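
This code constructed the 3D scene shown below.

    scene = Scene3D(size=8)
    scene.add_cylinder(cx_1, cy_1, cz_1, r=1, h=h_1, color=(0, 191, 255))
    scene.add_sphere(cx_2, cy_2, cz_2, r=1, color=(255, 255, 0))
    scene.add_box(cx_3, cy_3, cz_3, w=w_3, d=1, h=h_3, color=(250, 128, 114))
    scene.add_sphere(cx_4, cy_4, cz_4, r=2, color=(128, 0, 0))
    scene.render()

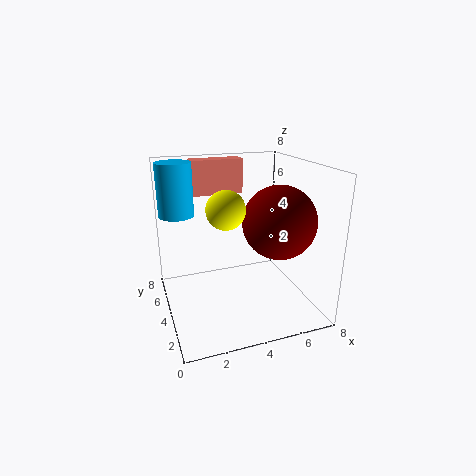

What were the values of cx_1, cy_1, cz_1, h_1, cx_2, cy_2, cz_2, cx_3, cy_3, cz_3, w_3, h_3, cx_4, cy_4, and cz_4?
cx_1 = 1, cy_1 = 6, cz_1 = 5, h_1 = 3, cx_2 = 3, cy_2 = 3, cz_2 = 6, cx_3 = 2, cy_3 = 6, cz_3 = 6, w_3 = 3, h_3 = 2, cx_4 = 6, cy_4 = 3, cz_4 = 5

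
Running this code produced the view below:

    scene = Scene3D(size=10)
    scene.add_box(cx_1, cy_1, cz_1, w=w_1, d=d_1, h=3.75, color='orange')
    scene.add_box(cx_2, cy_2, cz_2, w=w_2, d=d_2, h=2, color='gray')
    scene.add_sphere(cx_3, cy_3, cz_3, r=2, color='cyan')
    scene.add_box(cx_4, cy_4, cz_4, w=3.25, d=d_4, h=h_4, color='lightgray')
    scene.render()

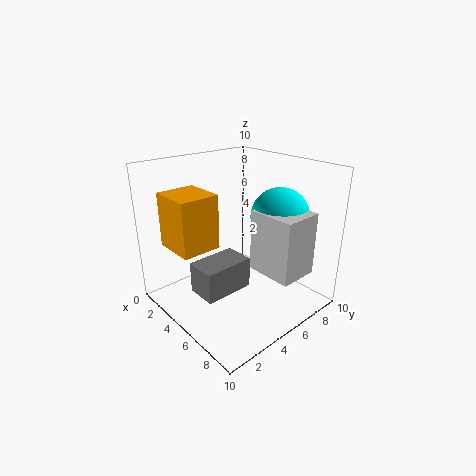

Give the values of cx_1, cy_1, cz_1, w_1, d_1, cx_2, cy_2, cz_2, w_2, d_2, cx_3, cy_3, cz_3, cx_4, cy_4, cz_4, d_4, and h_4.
cx_1 = 1.5
cy_1 = 1
cz_1 = 4.5
w_1 = 3
d_1 = 2.75
cx_2 = 5
cy_2 = 1
cz_2 = 2.5
w_2 = 2
d_2 = 3.25
cx_3 = 6.75
cy_3 = 7.25
cz_3 = 6.5
cx_4 = 6
cy_4 = 5.25
cz_4 = 3
d_4 = 2.75
h_4 = 4.25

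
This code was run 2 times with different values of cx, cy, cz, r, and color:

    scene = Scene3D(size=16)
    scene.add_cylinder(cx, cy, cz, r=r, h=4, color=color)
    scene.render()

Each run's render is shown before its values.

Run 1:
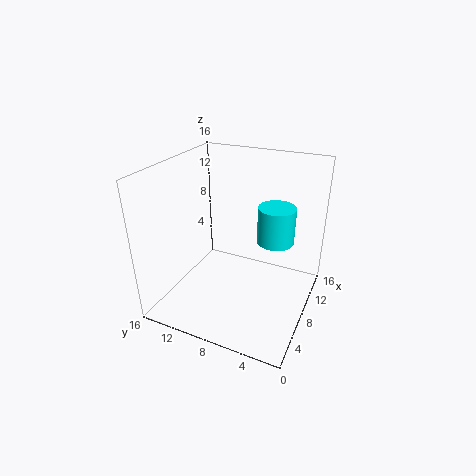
cx = 9; cy = 4; cz = 8; r = 2; color = 'cyan'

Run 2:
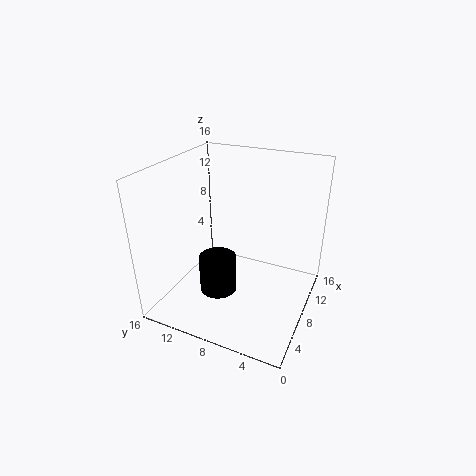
cx = 5; cy = 9; cz = 3; r = 2; color = 'black'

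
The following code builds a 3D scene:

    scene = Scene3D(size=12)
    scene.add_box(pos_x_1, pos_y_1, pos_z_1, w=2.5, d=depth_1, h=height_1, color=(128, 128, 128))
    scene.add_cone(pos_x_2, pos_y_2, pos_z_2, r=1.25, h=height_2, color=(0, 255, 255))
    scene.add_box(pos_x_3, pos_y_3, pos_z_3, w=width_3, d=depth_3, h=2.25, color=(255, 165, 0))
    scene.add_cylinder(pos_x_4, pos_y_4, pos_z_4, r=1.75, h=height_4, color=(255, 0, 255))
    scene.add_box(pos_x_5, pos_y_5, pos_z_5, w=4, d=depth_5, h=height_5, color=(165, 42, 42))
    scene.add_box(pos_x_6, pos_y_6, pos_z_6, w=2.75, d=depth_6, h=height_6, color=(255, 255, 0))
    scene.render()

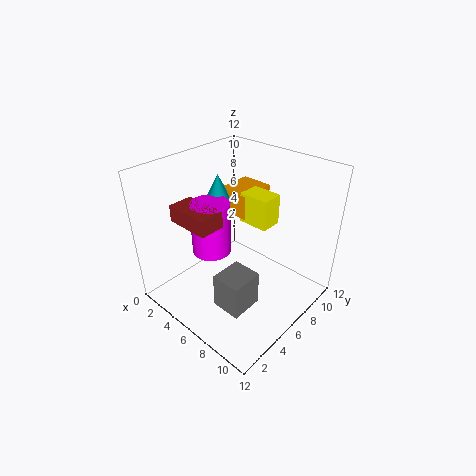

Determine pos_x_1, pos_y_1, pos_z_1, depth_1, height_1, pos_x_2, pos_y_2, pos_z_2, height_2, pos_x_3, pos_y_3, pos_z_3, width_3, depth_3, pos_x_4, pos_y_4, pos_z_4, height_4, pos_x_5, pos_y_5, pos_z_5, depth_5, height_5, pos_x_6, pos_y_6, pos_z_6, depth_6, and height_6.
pos_x_1 = 6.25; pos_y_1 = 2.75; pos_z_1 = 1; depth_1 = 2.75; height_1 = 3; pos_x_2 = 2; pos_y_2 = 7.75; pos_z_2 = 7.5; height_2 = 2.5; pos_x_3 = 1.75; pos_y_3 = 8.25; pos_z_3 = 6.25; width_3 = 3; depth_3 = 3.5; pos_x_4 = 3; pos_y_4 = 5.75; pos_z_4 = 3.5; height_4 = 4.75; pos_x_5 = 0.75; pos_y_5 = 3.25; pos_z_5 = 6.75; depth_5 = 2.25; height_5 = 1.5; pos_x_6 = 4.25; pos_y_6 = 8.25; pos_z_6 = 6; depth_6 = 2; height_6 = 2.75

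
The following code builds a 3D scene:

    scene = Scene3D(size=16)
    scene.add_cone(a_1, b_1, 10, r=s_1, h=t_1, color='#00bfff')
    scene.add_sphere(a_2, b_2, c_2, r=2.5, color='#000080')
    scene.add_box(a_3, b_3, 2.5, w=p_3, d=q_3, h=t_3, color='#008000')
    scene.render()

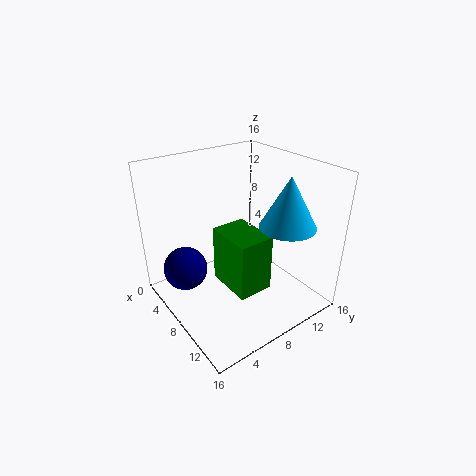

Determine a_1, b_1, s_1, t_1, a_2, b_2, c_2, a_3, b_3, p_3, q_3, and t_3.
a_1 = 12
b_1 = 11.5
s_1 = 3
t_1 = 5.5
a_2 = 4.5
b_2 = 3
c_2 = 4
a_3 = 6
b_3 = 6
p_3 = 5.5
q_3 = 4
t_3 = 6.5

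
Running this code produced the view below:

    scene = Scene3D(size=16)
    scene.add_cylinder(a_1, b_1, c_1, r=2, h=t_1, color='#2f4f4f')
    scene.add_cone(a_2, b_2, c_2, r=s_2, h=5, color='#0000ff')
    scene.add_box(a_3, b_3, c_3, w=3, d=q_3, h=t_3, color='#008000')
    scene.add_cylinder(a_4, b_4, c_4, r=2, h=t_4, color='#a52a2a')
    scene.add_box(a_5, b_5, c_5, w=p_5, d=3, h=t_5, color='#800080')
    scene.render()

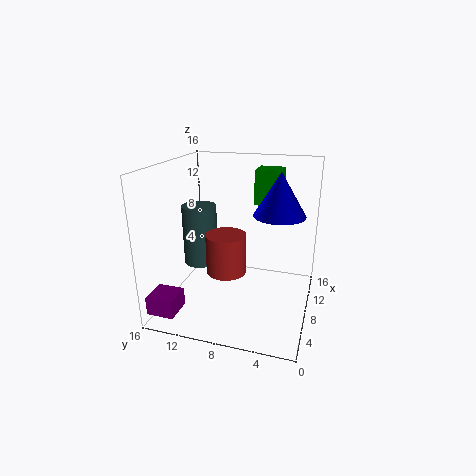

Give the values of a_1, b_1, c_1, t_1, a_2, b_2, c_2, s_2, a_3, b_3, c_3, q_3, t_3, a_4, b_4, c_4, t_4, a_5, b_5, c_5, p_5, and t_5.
a_1 = 9
b_1 = 13
c_1 = 4
t_1 = 7
a_2 = 11
b_2 = 4
c_2 = 10
s_2 = 3
a_3 = 11
b_3 = 4
c_3 = 11
q_3 = 3
t_3 = 4
a_4 = 4
b_4 = 8
c_4 = 6
t_4 = 4
a_5 = 1
b_5 = 13
c_5 = 1
p_5 = 3
t_5 = 2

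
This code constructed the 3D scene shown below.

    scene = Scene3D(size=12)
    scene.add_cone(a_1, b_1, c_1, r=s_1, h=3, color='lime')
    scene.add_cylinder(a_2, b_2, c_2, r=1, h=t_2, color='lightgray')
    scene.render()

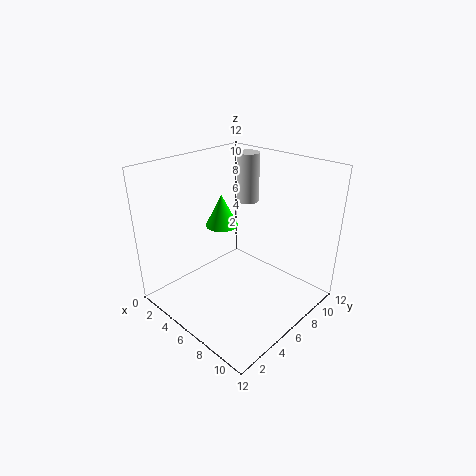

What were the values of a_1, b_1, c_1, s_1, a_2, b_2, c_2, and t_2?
a_1 = 2.5
b_1 = 7.5
c_1 = 5.5
s_1 = 1.5
a_2 = 3.5
b_2 = 10
c_2 = 7.5
t_2 = 4.5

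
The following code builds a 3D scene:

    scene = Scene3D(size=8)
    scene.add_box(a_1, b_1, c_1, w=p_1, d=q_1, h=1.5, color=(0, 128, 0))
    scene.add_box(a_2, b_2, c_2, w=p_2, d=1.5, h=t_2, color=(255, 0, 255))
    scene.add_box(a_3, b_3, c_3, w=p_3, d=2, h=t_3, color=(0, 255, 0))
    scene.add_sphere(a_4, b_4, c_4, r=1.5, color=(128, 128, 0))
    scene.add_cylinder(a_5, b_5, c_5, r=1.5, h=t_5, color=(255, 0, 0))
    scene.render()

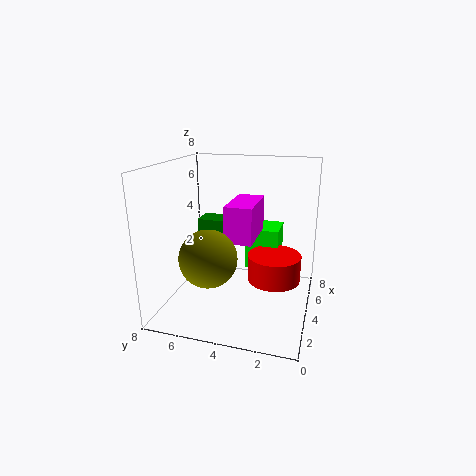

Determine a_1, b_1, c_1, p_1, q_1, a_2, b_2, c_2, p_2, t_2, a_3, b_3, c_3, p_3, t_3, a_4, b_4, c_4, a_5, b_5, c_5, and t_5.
a_1 = 6.5; b_1 = 5.5; c_1 = 2.5; p_1 = 1.5; q_1 = 2; a_2 = 3; b_2 = 3; c_2 = 4; p_2 = 3; t_2 = 2; a_3 = 5.5; b_3 = 2; c_3 = 1.5; p_3 = 2; t_3 = 2.5; a_4 = 2; b_4 = 5; c_4 = 3.5; a_5 = 4.5; b_5 = 2; c_5 = 1.5; t_5 = 1.5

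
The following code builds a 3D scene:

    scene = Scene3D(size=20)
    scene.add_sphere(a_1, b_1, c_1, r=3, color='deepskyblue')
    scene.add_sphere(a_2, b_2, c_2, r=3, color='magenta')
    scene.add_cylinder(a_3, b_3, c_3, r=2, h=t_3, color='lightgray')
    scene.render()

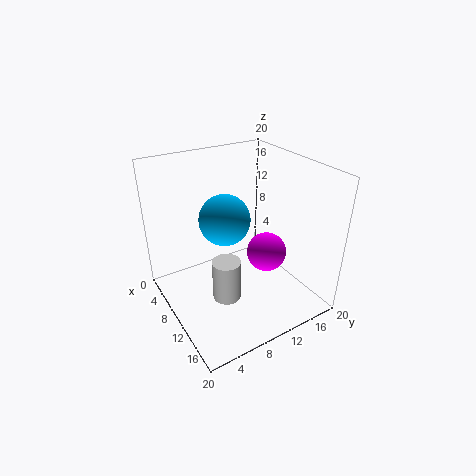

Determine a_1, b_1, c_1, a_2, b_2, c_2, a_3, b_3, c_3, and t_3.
a_1 = 13.5; b_1 = 6; c_1 = 15.5; a_2 = 9.5; b_2 = 15.5; c_2 = 5.5; a_3 = 11; b_3 = 7.5; c_3 = 1.5; t_3 = 6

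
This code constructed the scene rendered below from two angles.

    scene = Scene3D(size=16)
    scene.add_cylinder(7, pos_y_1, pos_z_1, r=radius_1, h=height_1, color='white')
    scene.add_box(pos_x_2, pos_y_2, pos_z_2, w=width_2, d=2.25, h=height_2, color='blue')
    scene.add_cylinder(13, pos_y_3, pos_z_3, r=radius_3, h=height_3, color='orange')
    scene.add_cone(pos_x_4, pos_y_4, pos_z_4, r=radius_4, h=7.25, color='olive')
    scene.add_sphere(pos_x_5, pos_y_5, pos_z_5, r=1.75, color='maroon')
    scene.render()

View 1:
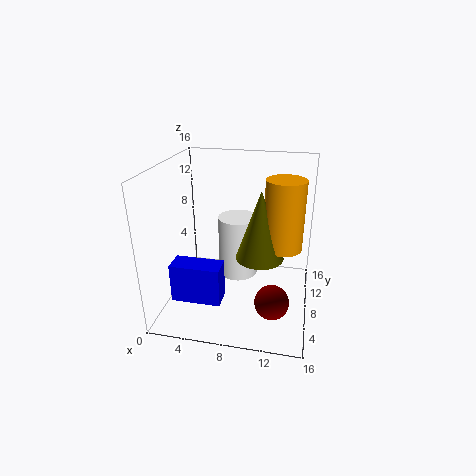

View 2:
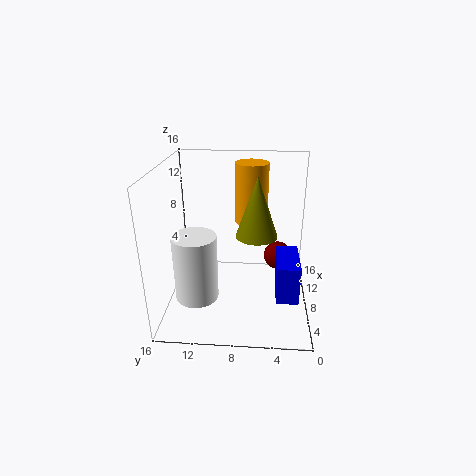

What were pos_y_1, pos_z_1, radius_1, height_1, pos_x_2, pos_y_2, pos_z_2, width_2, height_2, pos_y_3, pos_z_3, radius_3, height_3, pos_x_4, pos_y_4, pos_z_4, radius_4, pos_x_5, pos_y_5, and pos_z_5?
pos_y_1 = 12.75
pos_z_1 = 0.75
radius_1 = 2.5
height_1 = 7.75
pos_x_2 = 2.5
pos_y_2 = 1.5
pos_z_2 = 3.5
width_2 = 5
height_2 = 4
pos_y_3 = 6.75
pos_z_3 = 8
radius_3 = 2
height_3 = 7.25
pos_x_4 = 10.75
pos_y_4 = 6
pos_z_4 = 7
radius_4 = 2.5
pos_x_5 = 12.5
pos_y_5 = 3.25
pos_z_5 = 3.5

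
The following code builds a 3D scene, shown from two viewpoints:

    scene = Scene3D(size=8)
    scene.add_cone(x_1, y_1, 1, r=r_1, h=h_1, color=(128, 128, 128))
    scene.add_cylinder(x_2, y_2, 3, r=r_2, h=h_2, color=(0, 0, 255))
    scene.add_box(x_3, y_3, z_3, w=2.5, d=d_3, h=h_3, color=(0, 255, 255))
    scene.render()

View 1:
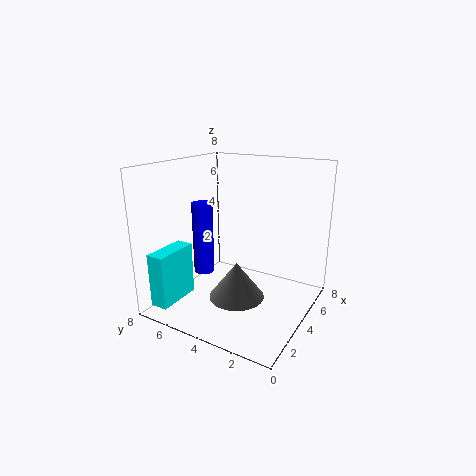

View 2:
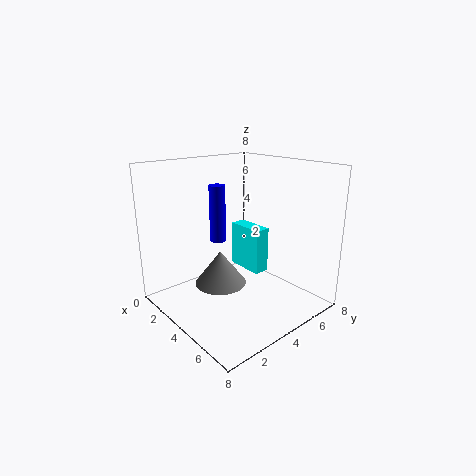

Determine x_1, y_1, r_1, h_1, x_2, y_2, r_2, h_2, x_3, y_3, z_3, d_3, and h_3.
x_1 = 3; y_1 = 3.5; r_1 = 1.5; h_1 = 2; x_2 = 1.5; y_2 = 4.5; r_2 = 0.5; h_2 = 3.5; x_3 = 0.5; y_3 = 6.5; z_3 = 0.5; d_3 = 1; h_3 = 3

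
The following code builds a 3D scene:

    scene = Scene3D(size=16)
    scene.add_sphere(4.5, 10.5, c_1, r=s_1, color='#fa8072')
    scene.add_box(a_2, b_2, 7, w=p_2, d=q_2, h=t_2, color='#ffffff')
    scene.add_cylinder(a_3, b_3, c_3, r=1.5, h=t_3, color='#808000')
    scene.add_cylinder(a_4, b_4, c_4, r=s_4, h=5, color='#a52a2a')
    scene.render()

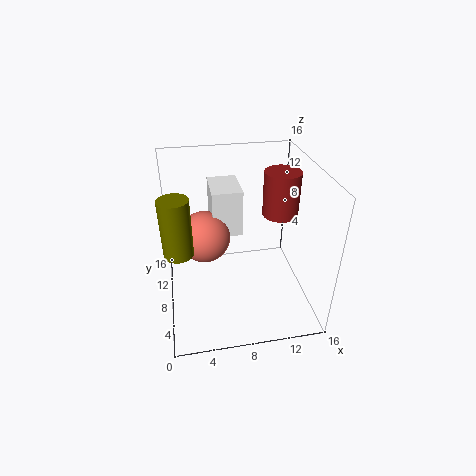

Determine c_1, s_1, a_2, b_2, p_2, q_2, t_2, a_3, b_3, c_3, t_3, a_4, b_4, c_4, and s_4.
c_1 = 7, s_1 = 3, a_2 = 5.5, b_2 = 10, p_2 = 3.5, q_2 = 5, t_2 = 5.5, a_3 = 1.5, b_3 = 5.5, c_3 = 8.5, t_3 = 6, a_4 = 13, b_4 = 9, c_4 = 10, s_4 = 2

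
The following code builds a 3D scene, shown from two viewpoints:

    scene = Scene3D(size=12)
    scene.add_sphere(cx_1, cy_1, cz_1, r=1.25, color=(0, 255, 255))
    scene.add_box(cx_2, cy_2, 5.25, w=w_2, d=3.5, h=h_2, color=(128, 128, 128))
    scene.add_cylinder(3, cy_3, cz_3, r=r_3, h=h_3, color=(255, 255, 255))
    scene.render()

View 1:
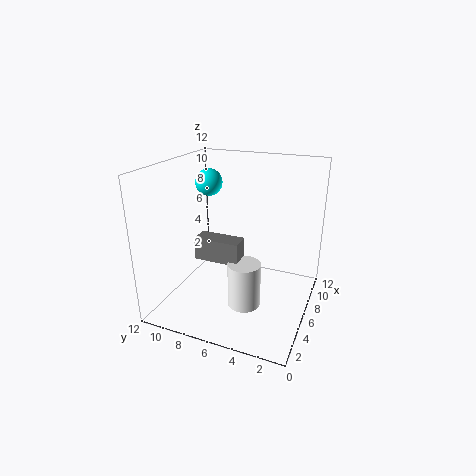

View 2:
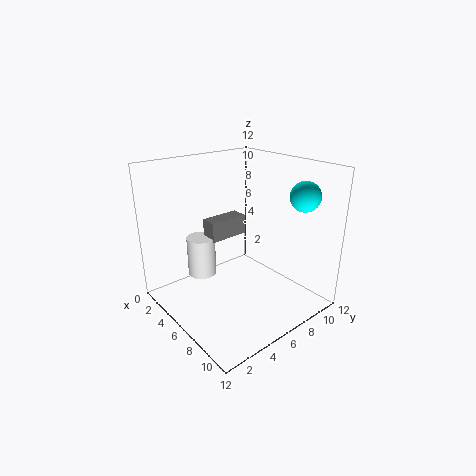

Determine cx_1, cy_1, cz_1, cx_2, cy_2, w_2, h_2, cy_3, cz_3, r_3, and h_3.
cx_1 = 9.25
cy_1 = 10.25
cz_1 = 9.5
cx_2 = 2.75
cy_2 = 4.75
w_2 = 1.5
h_2 = 1.75
cy_3 = 4.25
cz_3 = 2
r_3 = 1.25
h_3 = 3.5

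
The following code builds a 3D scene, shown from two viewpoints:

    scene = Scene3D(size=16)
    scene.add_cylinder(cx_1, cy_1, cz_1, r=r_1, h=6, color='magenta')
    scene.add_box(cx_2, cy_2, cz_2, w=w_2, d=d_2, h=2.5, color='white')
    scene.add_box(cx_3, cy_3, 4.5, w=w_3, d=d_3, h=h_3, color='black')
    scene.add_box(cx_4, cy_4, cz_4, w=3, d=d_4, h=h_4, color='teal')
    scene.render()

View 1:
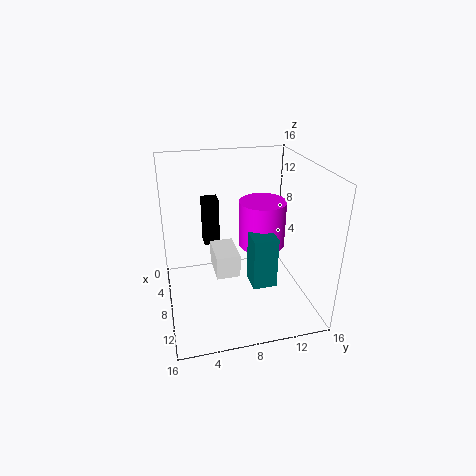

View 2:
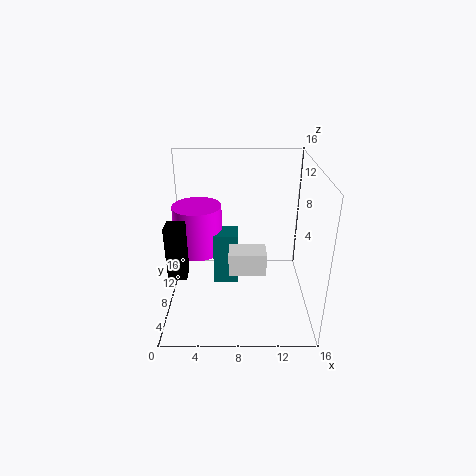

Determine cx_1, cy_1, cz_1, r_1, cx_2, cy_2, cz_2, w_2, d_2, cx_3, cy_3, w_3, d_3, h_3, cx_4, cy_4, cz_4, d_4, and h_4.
cx_1 = 3; cy_1 = 12.5; cz_1 = 4; r_1 = 3; cx_2 = 7; cy_2 = 5; cz_2 = 5; w_2 = 4; d_2 = 2.5; cx_3 = 0.5; cy_3 = 5; w_3 = 2; d_3 = 2; h_3 = 6; cx_4 = 5; cy_4 = 10; cz_4 = 0.5; d_4 = 3; h_4 = 6.5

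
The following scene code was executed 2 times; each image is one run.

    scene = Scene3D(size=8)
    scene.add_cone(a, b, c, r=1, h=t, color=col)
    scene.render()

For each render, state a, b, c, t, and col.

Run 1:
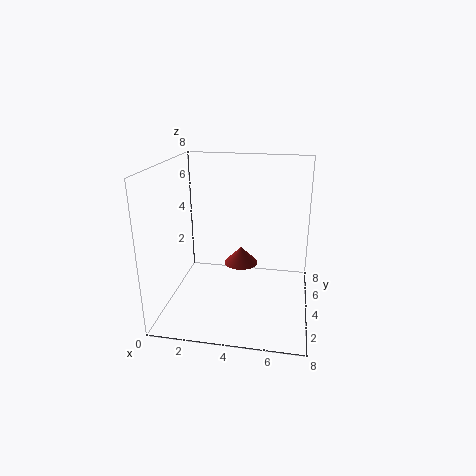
a = 4; b = 5; c = 2; t = 1; col = 'brown'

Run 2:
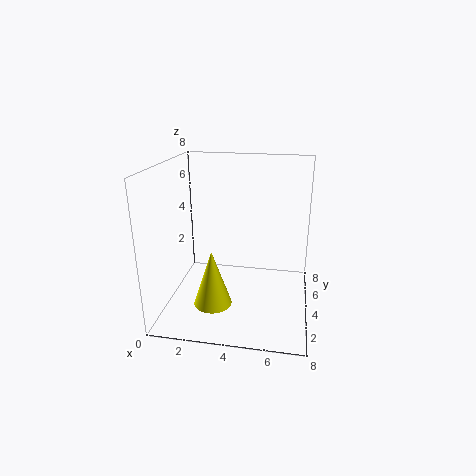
a = 3; b = 2; c = 1; t = 3; col = 'yellow'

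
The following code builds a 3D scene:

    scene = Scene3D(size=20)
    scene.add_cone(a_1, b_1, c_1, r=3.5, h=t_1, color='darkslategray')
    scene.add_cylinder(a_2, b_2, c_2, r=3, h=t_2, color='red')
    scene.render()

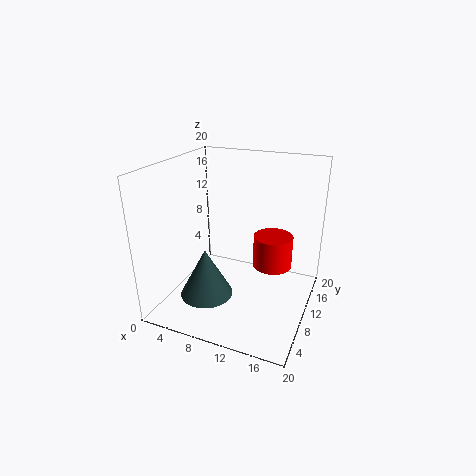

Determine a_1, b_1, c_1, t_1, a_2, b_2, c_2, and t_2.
a_1 = 7.5
b_1 = 5
c_1 = 3.5
t_1 = 6.5
a_2 = 13.5
b_2 = 15.5
c_2 = 3.5
t_2 = 5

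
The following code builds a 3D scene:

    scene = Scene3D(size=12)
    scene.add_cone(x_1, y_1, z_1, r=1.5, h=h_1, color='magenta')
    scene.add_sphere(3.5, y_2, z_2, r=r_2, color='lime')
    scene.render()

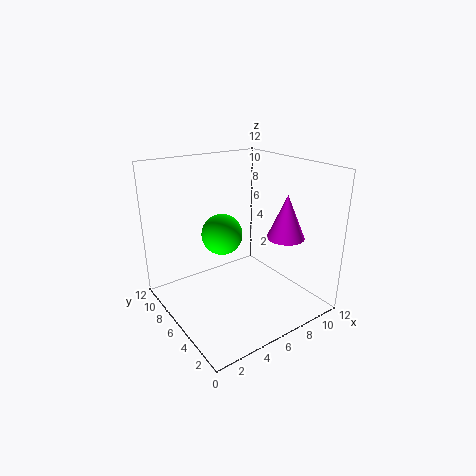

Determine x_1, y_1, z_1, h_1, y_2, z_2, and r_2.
x_1 = 8.5
y_1 = 3
z_1 = 6.5
h_1 = 3.5
y_2 = 4.5
z_2 = 7.5
r_2 = 1.5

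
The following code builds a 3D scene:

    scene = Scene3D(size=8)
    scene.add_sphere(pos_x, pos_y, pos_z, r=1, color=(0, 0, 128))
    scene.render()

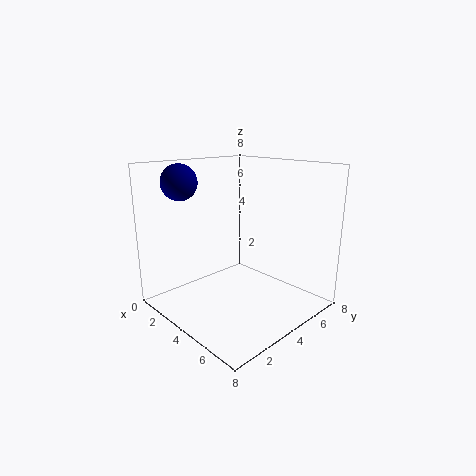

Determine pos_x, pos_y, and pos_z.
pos_x = 1.5, pos_y = 2, pos_z = 7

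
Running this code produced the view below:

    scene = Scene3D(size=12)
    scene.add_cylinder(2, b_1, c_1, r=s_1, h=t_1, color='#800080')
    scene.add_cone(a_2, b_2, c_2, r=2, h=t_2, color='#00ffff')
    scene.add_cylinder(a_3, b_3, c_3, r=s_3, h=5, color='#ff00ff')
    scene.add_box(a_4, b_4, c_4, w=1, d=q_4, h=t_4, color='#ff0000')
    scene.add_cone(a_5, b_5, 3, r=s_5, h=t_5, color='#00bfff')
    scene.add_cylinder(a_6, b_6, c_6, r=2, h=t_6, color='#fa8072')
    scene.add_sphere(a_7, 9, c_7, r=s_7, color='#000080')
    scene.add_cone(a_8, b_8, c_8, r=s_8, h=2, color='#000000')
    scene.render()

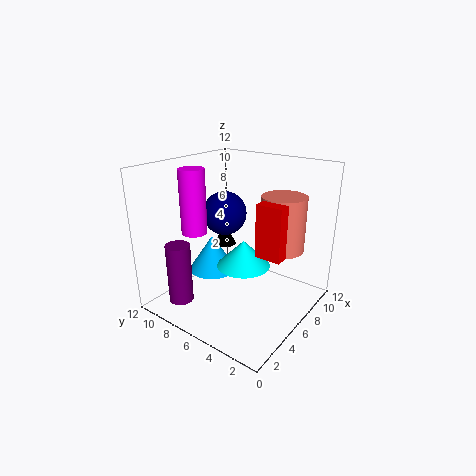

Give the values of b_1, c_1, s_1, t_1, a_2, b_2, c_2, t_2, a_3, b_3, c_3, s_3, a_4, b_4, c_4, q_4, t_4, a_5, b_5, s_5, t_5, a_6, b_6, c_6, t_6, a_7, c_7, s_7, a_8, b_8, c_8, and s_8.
b_1 = 9, c_1 = 1, s_1 = 1, t_1 = 5, a_2 = 4, b_2 = 4, c_2 = 5, t_2 = 2, a_3 = 3, b_3 = 8, c_3 = 7, s_3 = 1, a_4 = 4, b_4 = 1, c_4 = 6, q_4 = 2, t_4 = 4, a_5 = 5, b_5 = 8, s_5 = 2, t_5 = 3, a_6 = 10, b_6 = 4, c_6 = 4, t_6 = 5, a_7 = 8, c_7 = 7, s_7 = 2, a_8 = 8, b_8 = 9, c_8 = 4, s_8 = 1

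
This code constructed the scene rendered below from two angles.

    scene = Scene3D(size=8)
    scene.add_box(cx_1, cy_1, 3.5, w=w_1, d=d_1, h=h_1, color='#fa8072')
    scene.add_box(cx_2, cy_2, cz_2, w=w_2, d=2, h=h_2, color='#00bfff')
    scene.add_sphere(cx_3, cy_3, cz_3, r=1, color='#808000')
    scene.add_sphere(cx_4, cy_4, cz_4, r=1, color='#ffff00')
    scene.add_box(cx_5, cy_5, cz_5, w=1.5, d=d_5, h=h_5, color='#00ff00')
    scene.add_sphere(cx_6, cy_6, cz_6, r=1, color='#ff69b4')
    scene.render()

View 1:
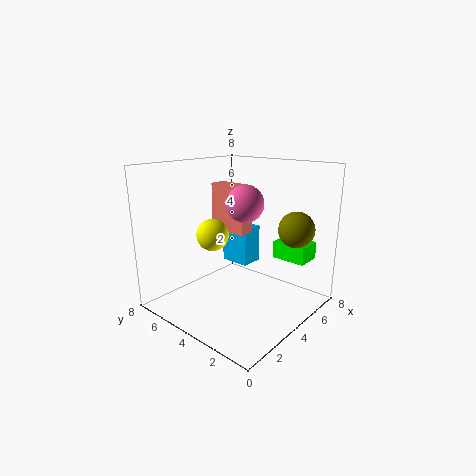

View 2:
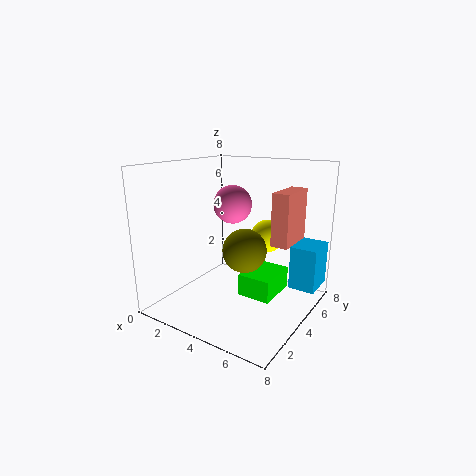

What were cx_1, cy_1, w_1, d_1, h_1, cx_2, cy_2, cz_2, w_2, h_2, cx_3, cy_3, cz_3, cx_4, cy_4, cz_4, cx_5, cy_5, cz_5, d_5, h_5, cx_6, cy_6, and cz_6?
cx_1 = 5.5; cy_1 = 5; w_1 = 1; d_1 = 2.5; h_1 = 3; cx_2 = 6.5; cy_2 = 5.5; cz_2 = 1; w_2 = 1.5; h_2 = 2.5; cx_3 = 6; cy_3 = 1.5; cz_3 = 4.5; cx_4 = 4.5; cy_4 = 6.5; cz_4 = 3.5; cx_5 = 6; cy_5 = 1; cz_5 = 2.5; d_5 = 2; h_5 = 1; cx_6 = 4; cy_6 = 3.5; cz_6 = 6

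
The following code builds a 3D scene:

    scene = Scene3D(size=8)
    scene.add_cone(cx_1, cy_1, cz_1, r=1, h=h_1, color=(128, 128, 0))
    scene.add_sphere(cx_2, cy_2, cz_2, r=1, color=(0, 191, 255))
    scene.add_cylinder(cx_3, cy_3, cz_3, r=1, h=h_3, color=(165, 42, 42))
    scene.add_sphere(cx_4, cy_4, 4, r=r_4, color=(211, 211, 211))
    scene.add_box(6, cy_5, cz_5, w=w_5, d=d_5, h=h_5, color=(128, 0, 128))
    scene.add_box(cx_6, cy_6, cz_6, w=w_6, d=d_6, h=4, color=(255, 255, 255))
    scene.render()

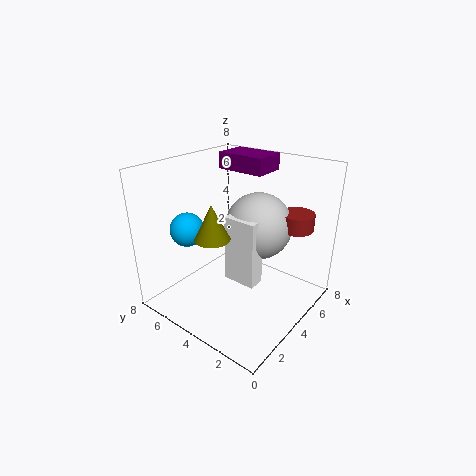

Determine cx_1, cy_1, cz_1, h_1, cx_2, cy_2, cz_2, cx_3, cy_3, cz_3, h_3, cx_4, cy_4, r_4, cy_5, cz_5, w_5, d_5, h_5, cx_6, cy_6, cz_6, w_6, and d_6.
cx_1 = 3
cy_1 = 5
cz_1 = 4
h_1 = 2
cx_2 = 3
cy_2 = 7
cz_2 = 4
cx_3 = 7
cy_3 = 2
cz_3 = 4
h_3 = 1
cx_4 = 6
cy_4 = 4
r_4 = 2
cy_5 = 4
cz_5 = 7
w_5 = 2
d_5 = 3
h_5 = 1
cx_6 = 4
cy_6 = 3
cz_6 = 1
w_6 = 1
d_6 = 2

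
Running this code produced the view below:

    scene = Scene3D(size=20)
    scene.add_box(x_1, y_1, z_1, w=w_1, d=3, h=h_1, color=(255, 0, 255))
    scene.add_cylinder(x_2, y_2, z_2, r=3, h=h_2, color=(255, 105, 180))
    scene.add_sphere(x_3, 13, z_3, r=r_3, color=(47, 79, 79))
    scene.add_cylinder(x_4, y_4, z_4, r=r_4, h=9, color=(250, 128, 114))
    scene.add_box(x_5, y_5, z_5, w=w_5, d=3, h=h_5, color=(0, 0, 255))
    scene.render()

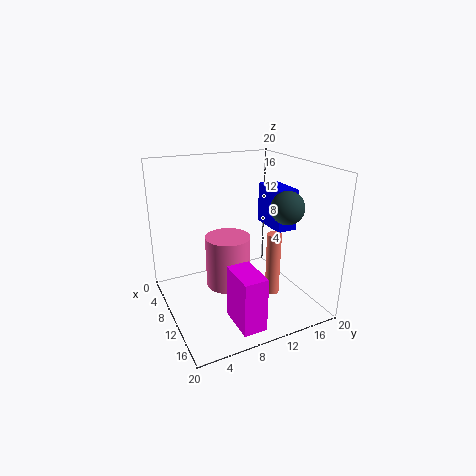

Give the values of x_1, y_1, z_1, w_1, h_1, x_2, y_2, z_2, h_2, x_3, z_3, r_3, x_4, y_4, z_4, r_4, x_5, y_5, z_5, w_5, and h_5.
x_1 = 15
y_1 = 6
z_1 = 2
w_1 = 5
h_1 = 7
x_2 = 11
y_2 = 8
z_2 = 4
h_2 = 7
x_3 = 17
z_3 = 16
r_3 = 2
x_4 = 13
y_4 = 14
z_4 = 2
r_4 = 1
x_5 = 5
y_5 = 16
z_5 = 10
w_5 = 6
h_5 = 6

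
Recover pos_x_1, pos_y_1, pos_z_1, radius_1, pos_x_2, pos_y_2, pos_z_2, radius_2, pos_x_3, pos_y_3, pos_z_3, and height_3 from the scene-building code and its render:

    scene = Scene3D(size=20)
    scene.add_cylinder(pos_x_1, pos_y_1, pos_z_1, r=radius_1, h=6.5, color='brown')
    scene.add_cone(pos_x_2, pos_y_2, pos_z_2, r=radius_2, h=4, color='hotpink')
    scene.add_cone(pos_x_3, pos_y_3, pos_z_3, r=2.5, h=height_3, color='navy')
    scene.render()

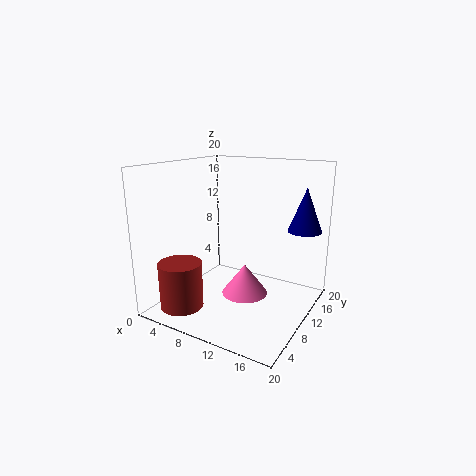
pos_x_1 = 4, pos_y_1 = 4.5, pos_z_1 = 0.5, radius_1 = 3, pos_x_2 = 12.5, pos_y_2 = 7.5, pos_z_2 = 3.5, radius_2 = 3, pos_x_3 = 17, pos_y_3 = 17.5, pos_z_3 = 10, height_3 = 6.5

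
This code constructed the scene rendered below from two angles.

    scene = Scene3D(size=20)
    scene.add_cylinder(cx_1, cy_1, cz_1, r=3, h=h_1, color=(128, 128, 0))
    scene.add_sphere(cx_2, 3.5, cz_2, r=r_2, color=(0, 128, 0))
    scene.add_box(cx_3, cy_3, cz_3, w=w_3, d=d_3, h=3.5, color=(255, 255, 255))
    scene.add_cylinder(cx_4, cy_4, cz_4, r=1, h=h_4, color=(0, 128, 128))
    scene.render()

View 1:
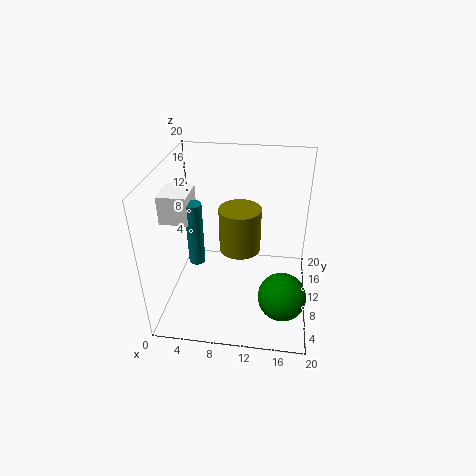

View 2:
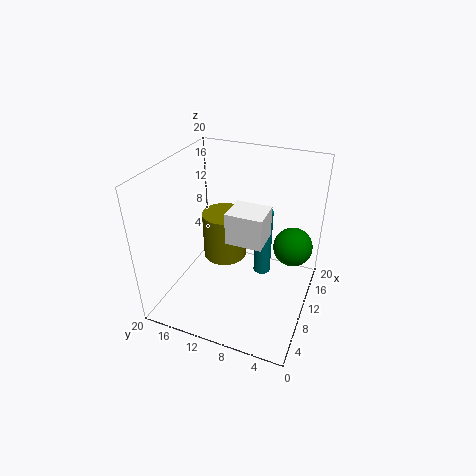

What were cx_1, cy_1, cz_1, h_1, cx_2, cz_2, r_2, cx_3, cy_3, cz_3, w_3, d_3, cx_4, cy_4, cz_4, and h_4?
cx_1 = 10, cy_1 = 12, cz_1 = 7, h_1 = 6.5, cx_2 = 16.5, cz_2 = 6, r_2 = 3, cx_3 = 1.5, cy_3 = 4, cz_3 = 15, w_3 = 3.5, d_3 = 4, cx_4 = 5.5, cy_4 = 5, cz_4 = 9.5, h_4 = 8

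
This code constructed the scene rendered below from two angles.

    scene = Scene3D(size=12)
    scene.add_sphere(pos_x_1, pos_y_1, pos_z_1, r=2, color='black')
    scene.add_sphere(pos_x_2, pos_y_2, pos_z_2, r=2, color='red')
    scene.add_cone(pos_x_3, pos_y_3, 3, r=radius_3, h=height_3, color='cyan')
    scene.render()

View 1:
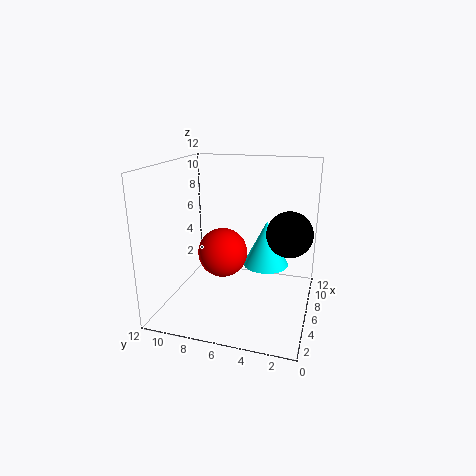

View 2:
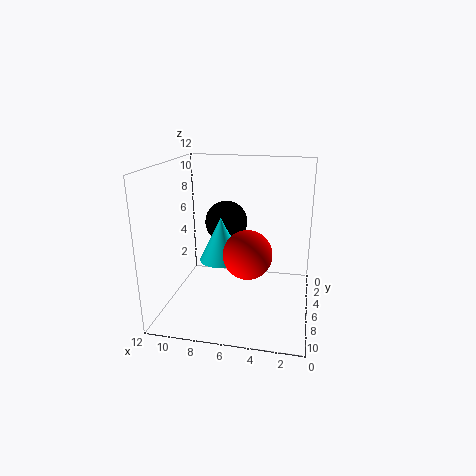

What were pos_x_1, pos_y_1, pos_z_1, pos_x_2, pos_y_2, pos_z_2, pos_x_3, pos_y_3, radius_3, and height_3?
pos_x_1 = 8; pos_y_1 = 2; pos_z_1 = 6; pos_x_2 = 5; pos_y_2 = 7; pos_z_2 = 5; pos_x_3 = 8; pos_y_3 = 4; radius_3 = 2; height_3 = 4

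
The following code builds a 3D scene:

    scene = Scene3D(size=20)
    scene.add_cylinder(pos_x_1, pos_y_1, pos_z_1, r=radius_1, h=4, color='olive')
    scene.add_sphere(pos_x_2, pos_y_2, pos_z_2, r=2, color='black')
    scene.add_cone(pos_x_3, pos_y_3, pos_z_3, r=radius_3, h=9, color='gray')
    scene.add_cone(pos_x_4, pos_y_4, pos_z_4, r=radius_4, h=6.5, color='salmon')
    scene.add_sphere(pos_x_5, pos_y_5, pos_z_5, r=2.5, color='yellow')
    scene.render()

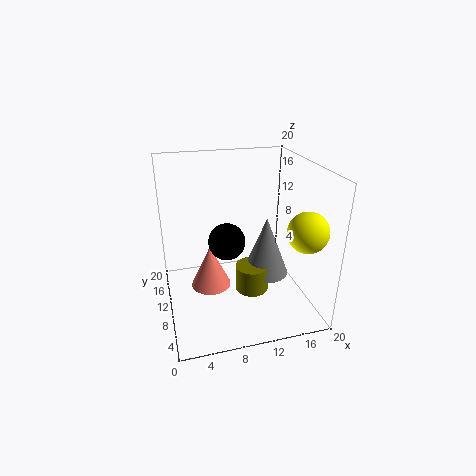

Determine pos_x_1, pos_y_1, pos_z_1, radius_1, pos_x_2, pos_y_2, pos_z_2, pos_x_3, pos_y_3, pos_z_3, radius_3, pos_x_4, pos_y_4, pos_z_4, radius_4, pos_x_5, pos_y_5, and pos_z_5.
pos_x_1 = 12.5; pos_y_1 = 11; pos_z_1 = 0.5; radius_1 = 2.5; pos_x_2 = 6.5; pos_y_2 = 2; pos_z_2 = 14; pos_x_3 = 15; pos_y_3 = 12; pos_z_3 = 2.5; radius_3 = 3.5; pos_x_4 = 6.5; pos_y_4 = 13; pos_z_4 = 1; radius_4 = 3; pos_x_5 = 16.5; pos_y_5 = 2.5; pos_z_5 = 13.5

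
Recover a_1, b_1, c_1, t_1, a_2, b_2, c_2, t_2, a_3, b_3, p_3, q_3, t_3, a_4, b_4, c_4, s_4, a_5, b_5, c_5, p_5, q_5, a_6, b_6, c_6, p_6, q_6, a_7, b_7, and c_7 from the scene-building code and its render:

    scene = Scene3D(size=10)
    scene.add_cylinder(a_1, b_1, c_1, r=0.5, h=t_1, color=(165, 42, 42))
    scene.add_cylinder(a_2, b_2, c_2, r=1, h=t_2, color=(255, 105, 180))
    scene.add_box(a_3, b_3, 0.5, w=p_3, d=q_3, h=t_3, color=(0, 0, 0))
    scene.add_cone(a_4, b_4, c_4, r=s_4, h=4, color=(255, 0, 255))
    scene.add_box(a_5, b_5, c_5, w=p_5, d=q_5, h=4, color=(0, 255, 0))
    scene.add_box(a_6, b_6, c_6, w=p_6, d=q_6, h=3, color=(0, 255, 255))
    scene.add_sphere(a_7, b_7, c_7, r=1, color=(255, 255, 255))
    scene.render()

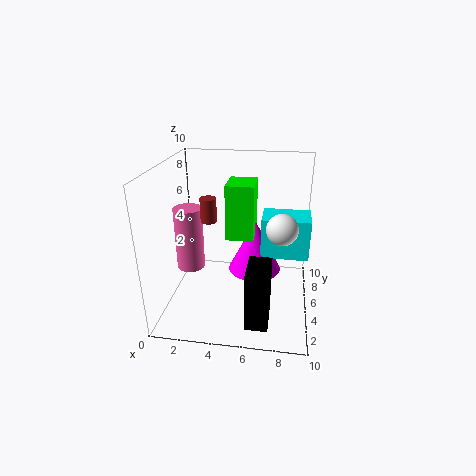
a_1 = 3.5
b_1 = 3
c_1 = 7
t_1 = 1.5
a_2 = 1.5
b_2 = 5
c_2 = 2.5
t_2 = 4.5
a_3 = 6
b_3 = 1
p_3 = 1.5
q_3 = 2.5
t_3 = 4
a_4 = 6
b_4 = 7
c_4 = 1.5
s_4 = 2
a_5 = 4
b_5 = 5.5
c_5 = 4.5
p_5 = 2
q_5 = 2.5
a_6 = 6.5
b_6 = 6
c_6 = 3
p_6 = 3.5
q_6 = 2.5
a_7 = 8
b_7 = 3.5
c_7 = 6.5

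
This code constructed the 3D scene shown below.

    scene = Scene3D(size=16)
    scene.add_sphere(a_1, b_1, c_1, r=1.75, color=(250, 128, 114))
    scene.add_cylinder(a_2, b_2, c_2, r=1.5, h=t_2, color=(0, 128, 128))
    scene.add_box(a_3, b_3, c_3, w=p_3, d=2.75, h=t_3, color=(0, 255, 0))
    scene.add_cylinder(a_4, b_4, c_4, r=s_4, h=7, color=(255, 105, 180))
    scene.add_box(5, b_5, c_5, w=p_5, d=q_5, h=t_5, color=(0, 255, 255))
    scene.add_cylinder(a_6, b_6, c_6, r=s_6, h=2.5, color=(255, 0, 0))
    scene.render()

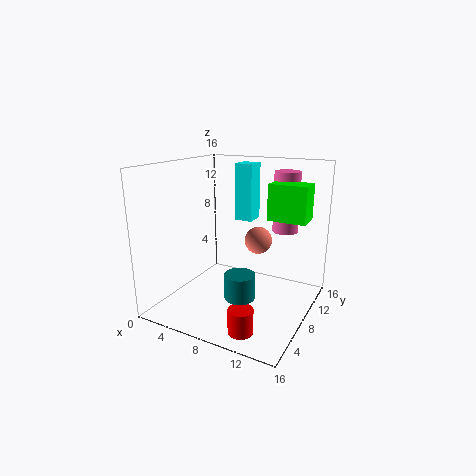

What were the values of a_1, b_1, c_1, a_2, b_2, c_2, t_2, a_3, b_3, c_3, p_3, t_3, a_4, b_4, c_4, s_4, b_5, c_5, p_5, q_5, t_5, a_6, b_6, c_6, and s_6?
a_1 = 7.75, b_1 = 14, c_1 = 5.75, a_2 = 10.75, b_2 = 3.25, c_2 = 3.75, t_2 = 2.5, a_3 = 10.75, b_3 = 9.5, c_3 = 10, p_3 = 4.25, t_3 = 4, a_4 = 11.75, b_4 = 12.75, c_4 = 8, s_4 = 1.5, b_5 = 12.75, c_5 = 8.5, p_5 = 2.25, q_5 = 2.5, t_5 = 7, a_6 = 11.5, b_6 = 2, c_6 = 0.75, s_6 = 1.25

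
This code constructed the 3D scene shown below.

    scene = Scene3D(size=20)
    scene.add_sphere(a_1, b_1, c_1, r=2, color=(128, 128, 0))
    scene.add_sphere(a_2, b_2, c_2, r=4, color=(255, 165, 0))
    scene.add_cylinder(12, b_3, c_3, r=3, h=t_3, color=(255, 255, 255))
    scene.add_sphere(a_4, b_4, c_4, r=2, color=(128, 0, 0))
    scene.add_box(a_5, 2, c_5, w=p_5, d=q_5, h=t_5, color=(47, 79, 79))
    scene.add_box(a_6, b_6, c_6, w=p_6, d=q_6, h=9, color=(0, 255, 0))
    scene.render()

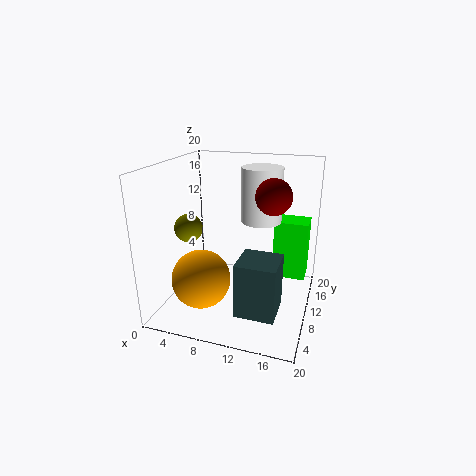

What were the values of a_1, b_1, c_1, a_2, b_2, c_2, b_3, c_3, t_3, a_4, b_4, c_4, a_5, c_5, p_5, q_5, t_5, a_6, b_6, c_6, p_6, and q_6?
a_1 = 3, b_1 = 9, c_1 = 11, a_2 = 6, b_2 = 6, c_2 = 5, b_3 = 15, c_3 = 11, t_3 = 8, a_4 = 16, b_4 = 4, c_4 = 18, a_5 = 12, c_5 = 3, p_5 = 5, q_5 = 5, t_5 = 7, a_6 = 14, b_6 = 15, c_6 = 2, p_6 = 5, q_6 = 4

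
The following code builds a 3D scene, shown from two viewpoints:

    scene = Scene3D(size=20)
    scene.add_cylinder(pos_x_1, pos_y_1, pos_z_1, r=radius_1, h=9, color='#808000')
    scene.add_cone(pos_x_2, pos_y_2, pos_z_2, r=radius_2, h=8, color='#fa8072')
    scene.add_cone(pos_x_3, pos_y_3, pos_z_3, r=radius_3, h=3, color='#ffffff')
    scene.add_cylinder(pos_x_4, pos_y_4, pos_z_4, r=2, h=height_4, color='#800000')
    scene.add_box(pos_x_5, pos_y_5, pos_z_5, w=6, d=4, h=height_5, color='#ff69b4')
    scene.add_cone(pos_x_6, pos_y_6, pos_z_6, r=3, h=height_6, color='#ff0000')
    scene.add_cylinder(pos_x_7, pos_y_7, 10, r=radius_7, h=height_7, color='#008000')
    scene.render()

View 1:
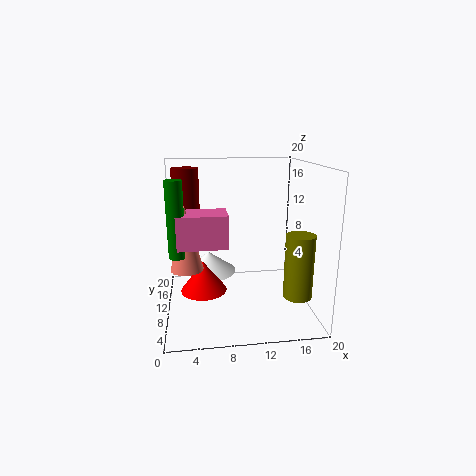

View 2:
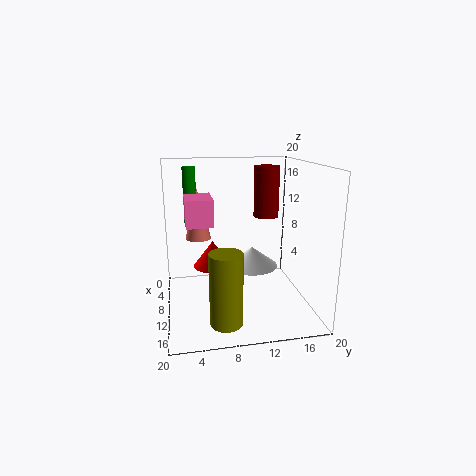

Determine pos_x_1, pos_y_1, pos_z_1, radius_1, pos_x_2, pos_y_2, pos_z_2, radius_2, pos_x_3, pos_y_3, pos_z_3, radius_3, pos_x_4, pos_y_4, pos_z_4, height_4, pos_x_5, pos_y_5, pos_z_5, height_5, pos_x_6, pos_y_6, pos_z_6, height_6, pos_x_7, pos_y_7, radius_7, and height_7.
pos_x_1 = 18
pos_y_1 = 7
pos_z_1 = 2
radius_1 = 2
pos_x_2 = 3
pos_y_2 = 5
pos_z_2 = 8
radius_2 = 2
pos_x_3 = 6
pos_y_3 = 13
pos_z_3 = 4
radius_3 = 4
pos_x_4 = 3
pos_y_4 = 16
pos_z_4 = 11
height_4 = 8
pos_x_5 = 2
pos_y_5 = 3
pos_z_5 = 11
height_5 = 4
pos_x_6 = 5
pos_y_6 = 7
pos_z_6 = 4
height_6 = 4
pos_x_7 = 2
pos_y_7 = 4
radius_7 = 1
height_7 = 9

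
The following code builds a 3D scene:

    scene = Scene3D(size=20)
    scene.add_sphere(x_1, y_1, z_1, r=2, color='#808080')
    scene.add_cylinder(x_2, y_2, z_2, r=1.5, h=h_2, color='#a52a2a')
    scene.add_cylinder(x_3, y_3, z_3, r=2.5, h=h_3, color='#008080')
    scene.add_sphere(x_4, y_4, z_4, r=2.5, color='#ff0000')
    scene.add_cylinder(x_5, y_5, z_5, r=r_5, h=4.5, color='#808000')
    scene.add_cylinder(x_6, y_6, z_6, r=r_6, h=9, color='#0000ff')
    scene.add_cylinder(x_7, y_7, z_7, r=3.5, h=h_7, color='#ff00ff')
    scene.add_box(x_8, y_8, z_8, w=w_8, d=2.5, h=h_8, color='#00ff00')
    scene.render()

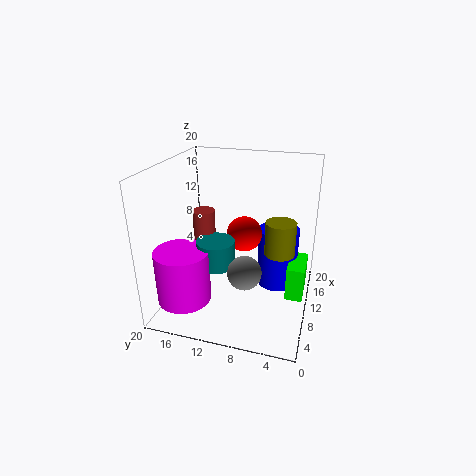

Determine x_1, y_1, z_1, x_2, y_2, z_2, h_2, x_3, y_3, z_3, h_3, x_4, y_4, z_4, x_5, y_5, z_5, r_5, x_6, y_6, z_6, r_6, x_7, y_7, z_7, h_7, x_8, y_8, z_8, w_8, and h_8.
x_1 = 2.5
y_1 = 7
z_1 = 9.5
x_2 = 9
y_2 = 14.5
z_2 = 5
h_2 = 9
x_3 = 6.5
y_3 = 12
z_3 = 7.5
h_3 = 3.5
x_4 = 11.5
y_4 = 9.5
z_4 = 10
x_5 = 9
y_5 = 4
z_5 = 9
r_5 = 2
x_6 = 14.5
y_6 = 5
z_6 = 1
r_6 = 3
x_7 = 3.5
y_7 = 15.5
z_7 = 3.5
h_7 = 7
x_8 = 10
y_8 = 0.5
z_8 = 1
w_8 = 5.5
h_8 = 5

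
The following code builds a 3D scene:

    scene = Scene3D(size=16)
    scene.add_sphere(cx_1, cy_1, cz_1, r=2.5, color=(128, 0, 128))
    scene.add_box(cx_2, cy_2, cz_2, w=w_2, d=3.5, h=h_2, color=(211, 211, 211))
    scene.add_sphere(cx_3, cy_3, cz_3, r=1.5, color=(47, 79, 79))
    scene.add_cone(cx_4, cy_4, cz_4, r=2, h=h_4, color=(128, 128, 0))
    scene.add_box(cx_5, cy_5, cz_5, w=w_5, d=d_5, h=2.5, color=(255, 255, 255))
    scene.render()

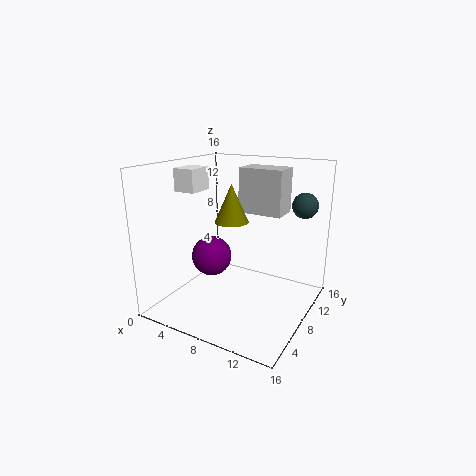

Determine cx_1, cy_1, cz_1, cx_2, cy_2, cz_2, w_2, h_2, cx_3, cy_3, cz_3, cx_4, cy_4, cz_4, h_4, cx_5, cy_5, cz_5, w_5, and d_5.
cx_1 = 3, cy_1 = 10, cz_1 = 4, cx_2 = 5.5, cy_2 = 12.5, cz_2 = 9.5, w_2 = 5.5, h_2 = 5.5, cx_3 = 13.5, cy_3 = 14, cz_3 = 11, cx_4 = 6, cy_4 = 10, cz_4 = 9, h_4 = 4.5, cx_5 = 1.5, cy_5 = 5.5, cz_5 = 13, w_5 = 2.5, d_5 = 3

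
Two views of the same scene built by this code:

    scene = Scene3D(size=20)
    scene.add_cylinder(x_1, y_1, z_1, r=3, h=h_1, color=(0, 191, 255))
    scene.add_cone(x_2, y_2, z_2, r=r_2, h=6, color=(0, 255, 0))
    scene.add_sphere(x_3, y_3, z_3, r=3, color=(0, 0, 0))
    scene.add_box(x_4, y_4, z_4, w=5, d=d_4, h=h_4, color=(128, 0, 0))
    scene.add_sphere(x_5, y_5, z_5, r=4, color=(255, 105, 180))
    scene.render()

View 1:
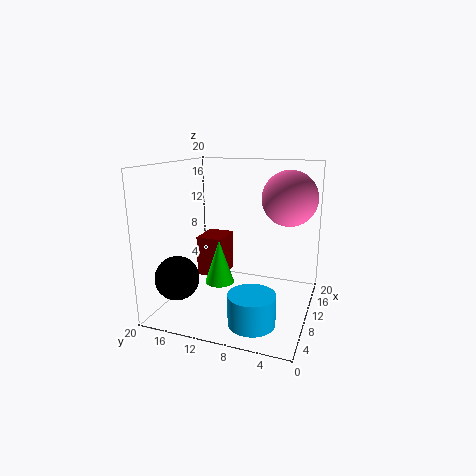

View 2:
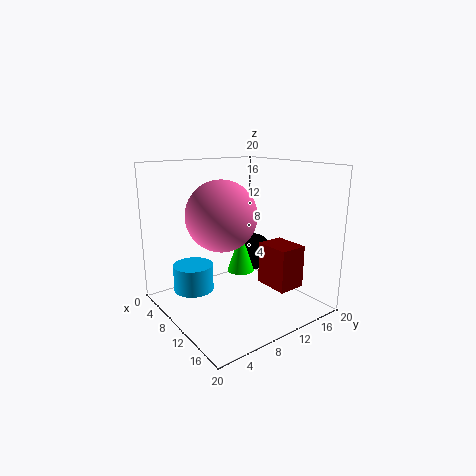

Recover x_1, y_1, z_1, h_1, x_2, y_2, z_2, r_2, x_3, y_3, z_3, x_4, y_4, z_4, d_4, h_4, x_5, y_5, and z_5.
x_1 = 4
y_1 = 6
z_1 = 1
h_1 = 4
x_2 = 8
y_2 = 12
z_2 = 4
r_2 = 2
x_3 = 5
y_3 = 17
z_3 = 5
x_4 = 11
y_4 = 13
z_4 = 3
d_4 = 4
h_4 = 6
x_5 = 15
y_5 = 4
z_5 = 15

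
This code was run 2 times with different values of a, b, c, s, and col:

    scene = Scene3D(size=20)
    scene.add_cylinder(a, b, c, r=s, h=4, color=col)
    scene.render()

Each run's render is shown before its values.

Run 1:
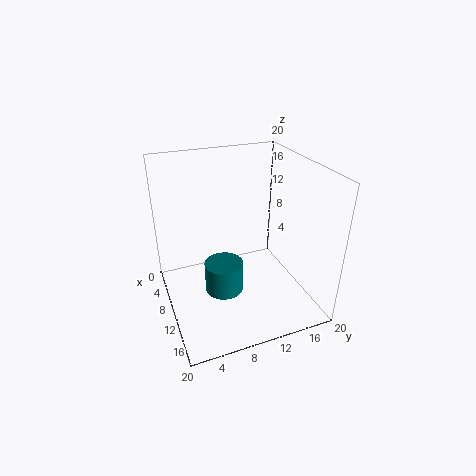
a = 13.25
b = 6.75
c = 4.75
s = 2.5
col = 'teal'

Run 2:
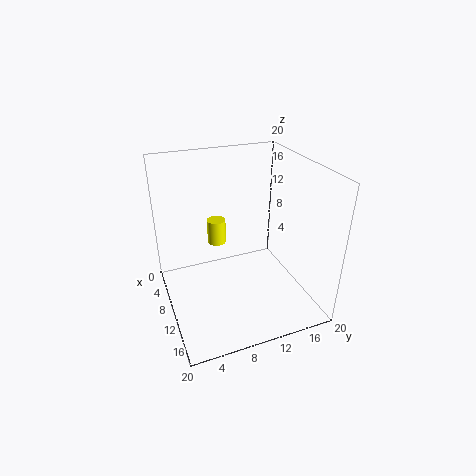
a = 1.75
b = 9.5
c = 5
s = 1.5
col = 'yellow'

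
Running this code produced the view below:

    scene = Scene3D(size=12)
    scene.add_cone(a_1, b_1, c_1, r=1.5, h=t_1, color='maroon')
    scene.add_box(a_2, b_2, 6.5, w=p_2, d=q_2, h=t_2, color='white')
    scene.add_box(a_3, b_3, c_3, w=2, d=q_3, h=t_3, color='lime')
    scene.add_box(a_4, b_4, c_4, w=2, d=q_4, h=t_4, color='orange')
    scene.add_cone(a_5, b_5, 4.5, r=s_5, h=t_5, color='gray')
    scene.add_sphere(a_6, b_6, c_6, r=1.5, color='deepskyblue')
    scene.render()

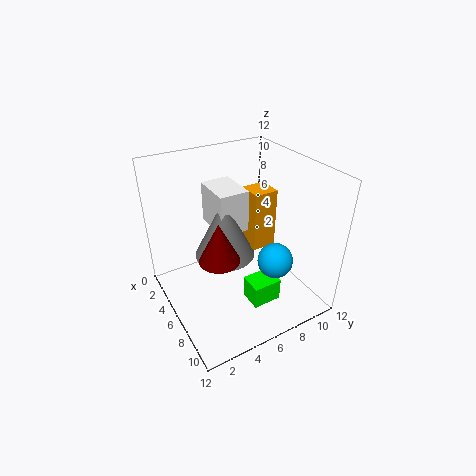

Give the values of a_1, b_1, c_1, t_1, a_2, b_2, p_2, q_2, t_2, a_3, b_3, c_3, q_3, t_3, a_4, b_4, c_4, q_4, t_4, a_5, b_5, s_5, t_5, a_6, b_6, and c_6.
a_1 = 8.5, b_1 = 3, c_1 = 6.5, t_1 = 3, a_2 = 2.5, b_2 = 4.5, p_2 = 3.5, q_2 = 2.5, t_2 = 3.5, a_3 = 7, b_3 = 6, c_3 = 0.5, q_3 = 2.5, t_3 = 2, a_4 = 5, b_4 = 7, c_4 = 5, q_4 = 2, t_4 = 5, a_5 = 5.5, b_5 = 5, s_5 = 2.5, t_5 = 5, a_6 = 8, b_6 = 8.5, c_6 = 4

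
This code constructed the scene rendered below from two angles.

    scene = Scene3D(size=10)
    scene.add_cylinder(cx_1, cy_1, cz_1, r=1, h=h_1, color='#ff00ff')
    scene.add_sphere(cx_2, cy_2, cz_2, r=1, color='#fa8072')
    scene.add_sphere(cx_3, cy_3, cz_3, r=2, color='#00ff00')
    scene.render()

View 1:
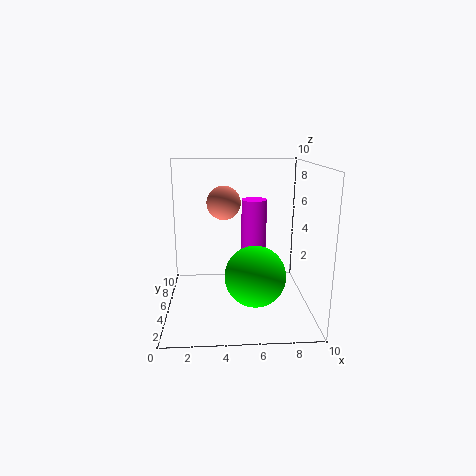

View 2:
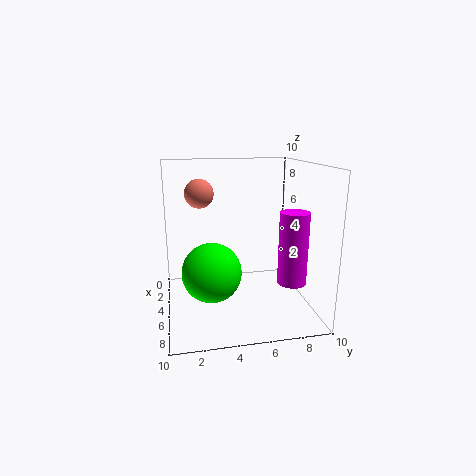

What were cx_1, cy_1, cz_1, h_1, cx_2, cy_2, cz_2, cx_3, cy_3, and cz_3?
cx_1 = 6.5; cy_1 = 8.5; cz_1 = 2; h_1 = 5; cx_2 = 4; cy_2 = 2.5; cz_2 = 8; cx_3 = 6; cy_3 = 3; cz_3 = 3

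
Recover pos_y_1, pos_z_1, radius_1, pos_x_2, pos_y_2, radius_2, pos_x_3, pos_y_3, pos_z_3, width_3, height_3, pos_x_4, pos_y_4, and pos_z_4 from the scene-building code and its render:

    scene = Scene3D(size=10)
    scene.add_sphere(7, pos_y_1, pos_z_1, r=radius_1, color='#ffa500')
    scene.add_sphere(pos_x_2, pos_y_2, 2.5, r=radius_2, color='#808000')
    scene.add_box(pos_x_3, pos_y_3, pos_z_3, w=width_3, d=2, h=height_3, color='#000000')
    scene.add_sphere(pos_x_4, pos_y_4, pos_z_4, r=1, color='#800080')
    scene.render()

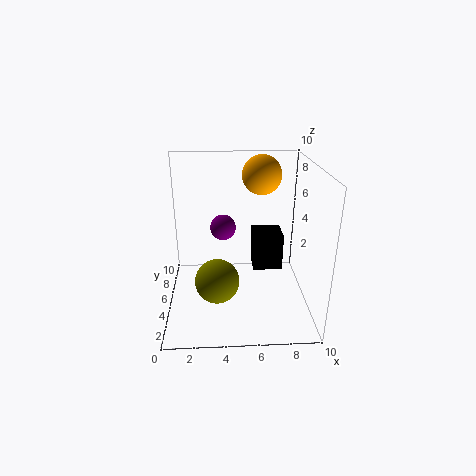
pos_y_1 = 8.5
pos_z_1 = 8.5
radius_1 = 1.5
pos_x_2 = 3.5
pos_y_2 = 3.5
radius_2 = 1.5
pos_x_3 = 6
pos_y_3 = 4
pos_z_3 = 3
width_3 = 2
height_3 = 2.5
pos_x_4 = 4
pos_y_4 = 8
pos_z_4 = 4.5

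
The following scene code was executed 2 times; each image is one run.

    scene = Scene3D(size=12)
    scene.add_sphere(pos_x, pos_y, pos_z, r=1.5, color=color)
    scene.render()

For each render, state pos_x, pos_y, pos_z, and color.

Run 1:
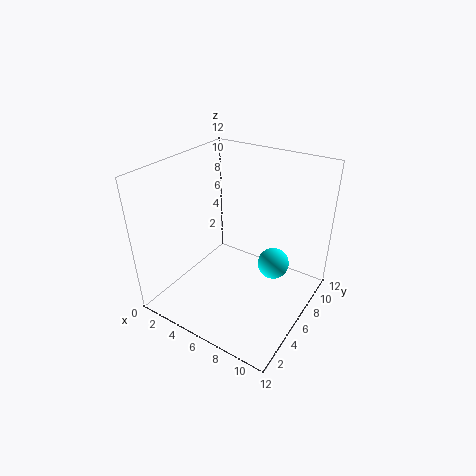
pos_x = 7.5; pos_y = 10; pos_z = 1.5; color = 'cyan'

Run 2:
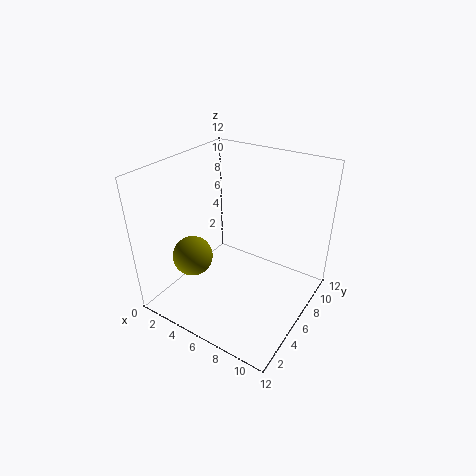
pos_x = 4.5; pos_y = 2; pos_z = 6; color = 'olive'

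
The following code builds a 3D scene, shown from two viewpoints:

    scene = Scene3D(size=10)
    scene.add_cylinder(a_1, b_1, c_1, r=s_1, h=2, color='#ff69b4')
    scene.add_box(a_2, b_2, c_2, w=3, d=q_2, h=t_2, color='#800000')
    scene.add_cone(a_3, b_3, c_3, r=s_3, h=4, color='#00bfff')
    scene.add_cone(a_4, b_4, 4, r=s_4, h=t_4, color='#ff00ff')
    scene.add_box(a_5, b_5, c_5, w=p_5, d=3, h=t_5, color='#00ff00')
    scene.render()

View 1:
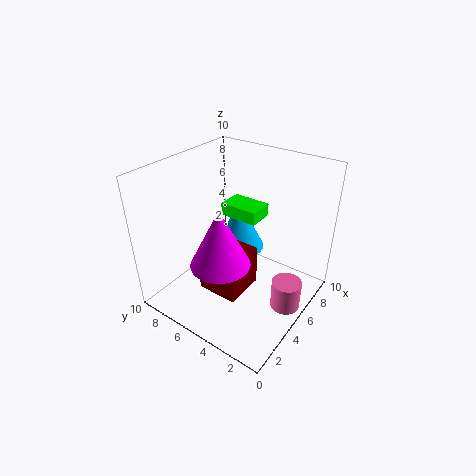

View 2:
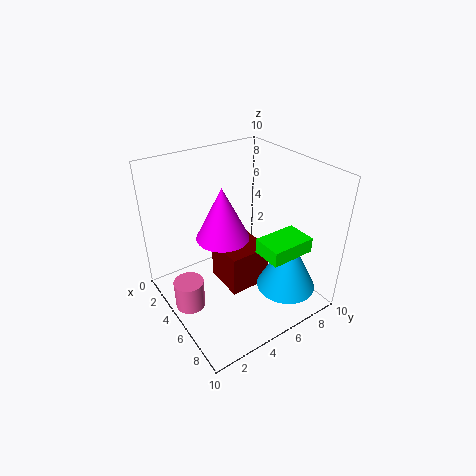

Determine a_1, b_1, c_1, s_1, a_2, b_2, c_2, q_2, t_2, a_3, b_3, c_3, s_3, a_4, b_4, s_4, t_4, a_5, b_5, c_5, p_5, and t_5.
a_1 = 5; b_1 = 1; c_1 = 1; s_1 = 1; a_2 = 3; b_2 = 4; c_2 = 1; q_2 = 3; t_2 = 3; a_3 = 8; b_3 = 7; c_3 = 2; s_3 = 2; a_4 = 3; b_4 = 5; s_4 = 2; t_4 = 4; a_5 = 7; b_5 = 5; c_5 = 5; p_5 = 2; t_5 = 1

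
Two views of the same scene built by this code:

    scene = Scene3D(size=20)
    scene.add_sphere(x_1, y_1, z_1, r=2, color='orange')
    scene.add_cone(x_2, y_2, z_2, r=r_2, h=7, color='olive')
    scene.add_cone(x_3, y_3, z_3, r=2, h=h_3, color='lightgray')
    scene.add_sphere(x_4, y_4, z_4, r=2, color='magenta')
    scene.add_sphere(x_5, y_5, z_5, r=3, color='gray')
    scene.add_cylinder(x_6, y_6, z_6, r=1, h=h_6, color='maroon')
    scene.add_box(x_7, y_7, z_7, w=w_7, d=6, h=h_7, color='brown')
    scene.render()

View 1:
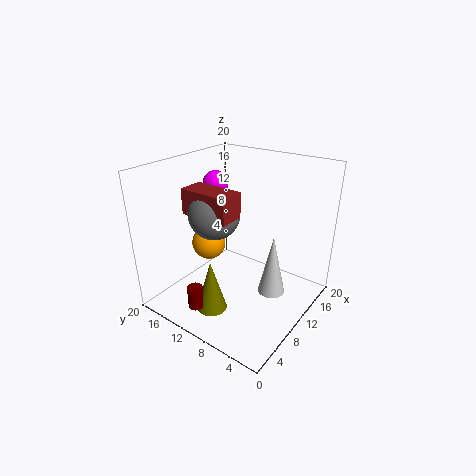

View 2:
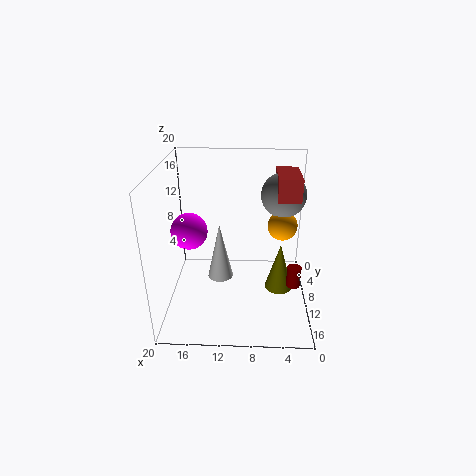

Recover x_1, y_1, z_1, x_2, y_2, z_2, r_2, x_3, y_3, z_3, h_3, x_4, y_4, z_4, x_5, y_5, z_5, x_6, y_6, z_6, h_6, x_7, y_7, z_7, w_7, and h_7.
x_1 = 4
y_1 = 10
z_1 = 12
x_2 = 4
y_2 = 10
z_2 = 2
r_2 = 2
x_3 = 13
y_3 = 6
z_3 = 1
h_3 = 9
x_4 = 15
y_4 = 18
z_4 = 15
x_5 = 4
y_5 = 9
z_5 = 16
x_6 = 2
y_6 = 11
z_6 = 3
h_6 = 3
x_7 = 2
y_7 = 6
z_7 = 16
w_7 = 3
h_7 = 3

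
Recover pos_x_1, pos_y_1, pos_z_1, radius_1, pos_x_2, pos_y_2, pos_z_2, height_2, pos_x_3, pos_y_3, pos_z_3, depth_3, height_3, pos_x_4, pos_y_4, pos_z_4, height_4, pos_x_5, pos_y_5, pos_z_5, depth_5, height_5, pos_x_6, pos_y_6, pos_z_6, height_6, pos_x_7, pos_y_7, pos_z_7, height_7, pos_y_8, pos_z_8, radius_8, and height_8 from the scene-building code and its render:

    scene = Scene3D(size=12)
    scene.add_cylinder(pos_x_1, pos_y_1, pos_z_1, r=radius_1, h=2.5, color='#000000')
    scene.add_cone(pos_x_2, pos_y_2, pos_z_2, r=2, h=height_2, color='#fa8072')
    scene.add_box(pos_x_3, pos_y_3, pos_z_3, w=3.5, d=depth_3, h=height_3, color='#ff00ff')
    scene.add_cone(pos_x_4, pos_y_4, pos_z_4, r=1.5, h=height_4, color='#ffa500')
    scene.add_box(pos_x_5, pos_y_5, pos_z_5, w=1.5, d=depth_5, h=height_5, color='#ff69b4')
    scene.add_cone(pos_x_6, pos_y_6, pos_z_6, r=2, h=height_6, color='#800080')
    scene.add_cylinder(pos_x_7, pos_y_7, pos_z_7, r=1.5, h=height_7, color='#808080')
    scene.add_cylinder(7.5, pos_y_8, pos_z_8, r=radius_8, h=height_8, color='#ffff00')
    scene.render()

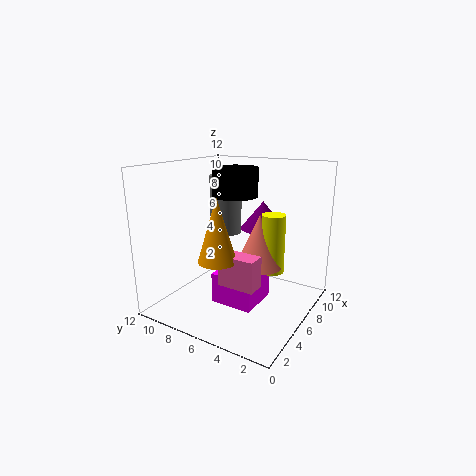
pos_x_1 = 8
pos_y_1 = 7.5
pos_z_1 = 9
radius_1 = 2
pos_x_2 = 7
pos_y_2 = 4.5
pos_z_2 = 3.5
height_2 = 4.5
pos_x_3 = 3.5
pos_y_3 = 3.5
pos_z_3 = 1
depth_3 = 3.5
height_3 = 2.5
pos_x_4 = 3
pos_y_4 = 6
pos_z_4 = 5
height_4 = 5
pos_x_5 = 3
pos_y_5 = 3
pos_z_5 = 3
depth_5 = 3
height_5 = 2.5
pos_x_6 = 9.5
pos_y_6 = 5.5
pos_z_6 = 6
height_6 = 2.5
pos_x_7 = 9.5
pos_y_7 = 9.5
pos_z_7 = 5
height_7 = 5.5
pos_y_8 = 3.5
pos_z_8 = 3
radius_8 = 1
height_8 = 5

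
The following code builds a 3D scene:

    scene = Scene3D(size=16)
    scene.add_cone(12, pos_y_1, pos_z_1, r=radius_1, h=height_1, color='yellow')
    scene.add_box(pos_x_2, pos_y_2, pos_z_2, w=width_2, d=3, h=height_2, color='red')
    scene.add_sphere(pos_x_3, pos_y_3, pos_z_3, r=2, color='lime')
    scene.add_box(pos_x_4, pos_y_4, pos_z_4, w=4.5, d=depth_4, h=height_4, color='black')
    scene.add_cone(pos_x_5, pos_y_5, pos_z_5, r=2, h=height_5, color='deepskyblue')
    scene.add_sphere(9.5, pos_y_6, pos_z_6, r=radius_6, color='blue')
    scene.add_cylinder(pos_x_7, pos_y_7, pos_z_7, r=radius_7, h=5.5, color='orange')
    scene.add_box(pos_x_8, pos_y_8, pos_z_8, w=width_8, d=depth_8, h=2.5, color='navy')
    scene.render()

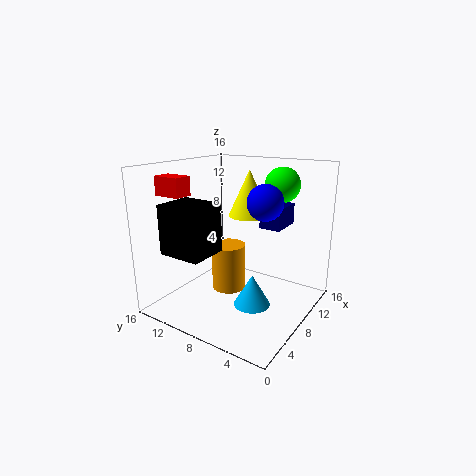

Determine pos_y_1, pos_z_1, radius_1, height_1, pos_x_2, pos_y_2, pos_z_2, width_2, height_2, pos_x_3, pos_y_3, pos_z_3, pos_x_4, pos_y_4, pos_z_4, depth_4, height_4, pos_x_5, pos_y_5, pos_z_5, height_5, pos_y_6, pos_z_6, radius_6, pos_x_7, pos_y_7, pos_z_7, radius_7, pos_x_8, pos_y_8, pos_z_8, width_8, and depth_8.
pos_y_1 = 9; pos_z_1 = 9.5; radius_1 = 2.5; height_1 = 5.5; pos_x_2 = 2.5; pos_y_2 = 11.5; pos_z_2 = 13; width_2 = 2; height_2 = 2; pos_x_3 = 12.5; pos_y_3 = 5; pos_z_3 = 13.5; pos_x_4 = 2.5; pos_y_4 = 9.5; pos_z_4 = 6.5; depth_4 = 5; height_4 = 5.5; pos_x_5 = 7; pos_y_5 = 5.5; pos_z_5 = 1; height_5 = 3.5; pos_y_6 = 5.5; pos_z_6 = 12; radius_6 = 2; pos_x_7 = 9; pos_y_7 = 10; pos_z_7 = 1; radius_7 = 2; pos_x_8 = 11; pos_y_8 = 4.5; pos_z_8 = 8.5; width_8 = 4; depth_8 = 2.5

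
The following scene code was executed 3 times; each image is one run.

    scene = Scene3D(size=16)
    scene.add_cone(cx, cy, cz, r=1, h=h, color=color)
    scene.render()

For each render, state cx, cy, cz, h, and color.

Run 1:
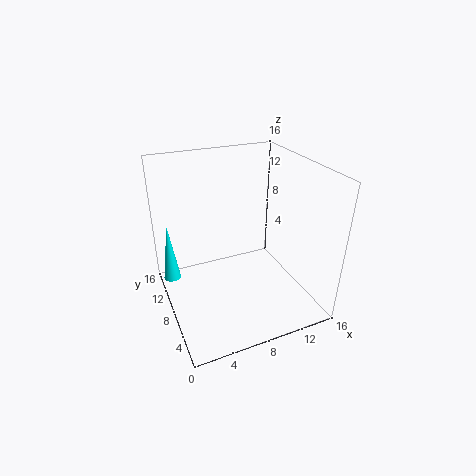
cx = 1, cy = 12, cz = 2, h = 7, color = 'cyan'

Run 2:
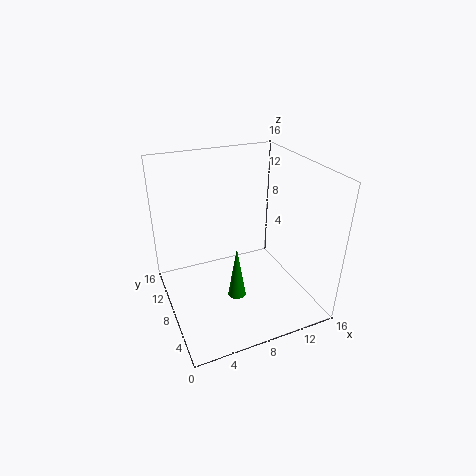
cx = 7, cy = 6, cz = 2, h = 6, color = 'green'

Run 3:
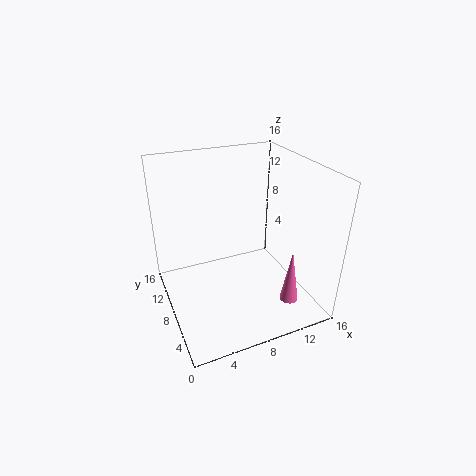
cx = 12, cy = 3, cz = 2, h = 6, color = 'hotpink'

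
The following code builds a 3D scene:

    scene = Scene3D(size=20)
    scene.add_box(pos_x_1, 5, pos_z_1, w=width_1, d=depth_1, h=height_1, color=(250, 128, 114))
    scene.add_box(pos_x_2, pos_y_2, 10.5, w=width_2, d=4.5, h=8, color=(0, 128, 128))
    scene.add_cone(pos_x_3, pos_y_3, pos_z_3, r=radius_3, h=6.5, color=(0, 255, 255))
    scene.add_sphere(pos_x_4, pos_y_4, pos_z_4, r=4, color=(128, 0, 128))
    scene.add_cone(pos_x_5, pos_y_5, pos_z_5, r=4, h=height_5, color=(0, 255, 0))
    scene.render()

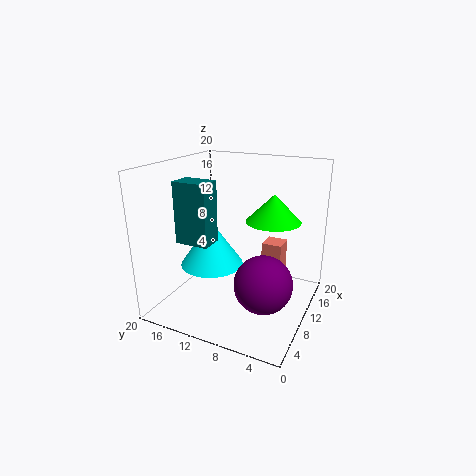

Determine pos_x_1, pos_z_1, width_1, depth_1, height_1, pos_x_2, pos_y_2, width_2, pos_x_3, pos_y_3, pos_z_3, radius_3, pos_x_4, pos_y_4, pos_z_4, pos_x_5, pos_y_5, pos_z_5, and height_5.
pos_x_1 = 14; pos_z_1 = 3; width_1 = 3; depth_1 = 3; height_1 = 5; pos_x_2 = 4; pos_y_2 = 11.5; width_2 = 3; pos_x_3 = 9.5; pos_y_3 = 14; pos_z_3 = 5.5; radius_3 = 4.5; pos_x_4 = 8.5; pos_y_4 = 5.5; pos_z_4 = 4.5; pos_x_5 = 14.5; pos_y_5 = 6.5; pos_z_5 = 11.5; height_5 = 4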